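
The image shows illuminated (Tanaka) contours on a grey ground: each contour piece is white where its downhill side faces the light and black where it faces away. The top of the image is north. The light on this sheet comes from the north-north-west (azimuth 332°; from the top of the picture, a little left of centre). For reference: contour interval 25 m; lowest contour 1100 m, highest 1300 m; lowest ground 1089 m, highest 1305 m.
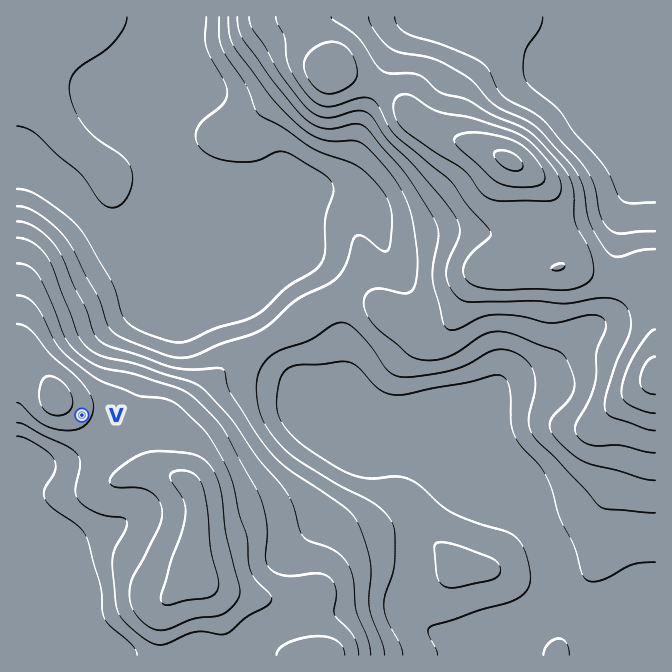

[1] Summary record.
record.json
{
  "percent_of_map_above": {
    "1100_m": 76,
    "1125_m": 60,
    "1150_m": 47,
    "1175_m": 38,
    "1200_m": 27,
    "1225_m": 18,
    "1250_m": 8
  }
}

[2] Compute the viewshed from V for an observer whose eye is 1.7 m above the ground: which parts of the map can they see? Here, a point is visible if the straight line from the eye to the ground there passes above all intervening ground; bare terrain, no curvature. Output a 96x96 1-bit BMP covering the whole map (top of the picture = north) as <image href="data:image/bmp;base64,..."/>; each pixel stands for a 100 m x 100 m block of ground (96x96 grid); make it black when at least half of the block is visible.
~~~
<image width="96" height="96" href="data:image/bmp;base64,Qk2+BAAAAAAAAD4AAAAoAAAAYAAAAGAAAAABAAEAAAAAAIAEAAATCwAAEwsAAAIAAAAAAAAA////AAAAAAD/+AAAAAAAAAAAAAD/8AAAAAAAAAAAAAD/8AAAAAAAAAAAAAD/4AAAAAAAAAAAAAD/4AAAAAAAAAAAAAD/wAAAAAAAAAAAAAD/zAAAAAAAAAAAAAD/h/AAAAAAAAAAAAD/B/wAAAAAAAAAAAD/B/4AAAAAAAAAAAD+B/8AAAAAAAAAAAD+B/+AAAAAAAAAAAD8B//AAAAAAAAAAAD8B//AAAAAAAAAAAD4A//gAAAAAAAAAAD4AH/gAAAAAAAAAADwAB/gAAAAAAAAAABgAA/gAAAAAAAAAAAgAAfgAAAAAAAAAAAAAAPgAAAAAAAAAAEAAAPgAAAAAAAAAA8AAAHgAAAAAAAAAH8AAAHgAAAAAAAAAf8HgAHAAAAAAAAAA/8H8AHAAAAAAAAAB/8D/APAAAAAAAAAD/8B/4fAAAAAAAAAH/8A///AAAAAAAAAP/8A///gAAAAAAAAf/8Af//gAAAAAAAA//8Af//wAAAAAAAB//8AP//wAAAAAAAD//8AP//wAAAAAAAH//8AP//gAAAAAAAP//8AP//gAAAAAAAP//8Af//AAAAAAAAP//8A//+AAAAAAAAP//8Az/8AAAAAAAAf//8AB/4AAAAAAAAf//8AA/gAAAAAAAAf//8AAYAAAAAAAAAf//8AAAAAAAAAAAA///8AAAAAAAAAH+B///8AAAAAAAAA/8D///8AAAAAAAAB/4B///8AAAAAAAAD/4A///8AAAAAAAAP/4A///8AAAAAB/g//8A///8AAAAAB////8A///8AAAAAB////+B///8AAAAAA/////D///8AAAAAA///n/////8AAAAAA///D/////8AAAAAA///D/////8AAAAAB//+D/////8AAAAAH//8H///8H8AAAAAP//8H///4B8AAAAAH//8P///wAcAAAAAH//8f/8PwAAAAAAAH//9//4DwAAAAAAAH/////4AwAAAAAAAH/////4AAAAAAAAAH/////+AAAAAAAAAD//////wAAAAAAAAD///////wAAAAAAAD///////wAAAAAAAD///////wAAAAAAAD///////gAAAAAAAD///////gAAAAAAAB///////AAAAAAAAB//////+AAAAAAAAB//////8AAAAAAAAB//////wAAAAAAAAB//////gAAAAAAAAD//////AAAAAAAAAD/////+AAAAAAAAAD/////4AAAAAAAAAH/////AAAAAAAAAAH////wAAAAAAAAAAH////AAAAAAAAAAAH///8AAAAAAAAAAAH///4AAAAAAAAAAAH///wAAAAAAAAAAAH///wAAAAAAAAAAAH///gAAAAAAAAAAAH//+AAAAAAAAAAAAP//AAAAAAAAAAAAAP/8AAAAAAAAAAAAAP/4AAAAAAAAAAAAAf/gAAAAAAAAAAAAAf+AAAAAAAAAAAAAAf8AAAAAAAAAAAAAA/8AAAAAAAAAAAAAA/8AAAAAAAAAAAAAA/+AAAAAAAAAAAAAA/+AAAAAAAAA="/>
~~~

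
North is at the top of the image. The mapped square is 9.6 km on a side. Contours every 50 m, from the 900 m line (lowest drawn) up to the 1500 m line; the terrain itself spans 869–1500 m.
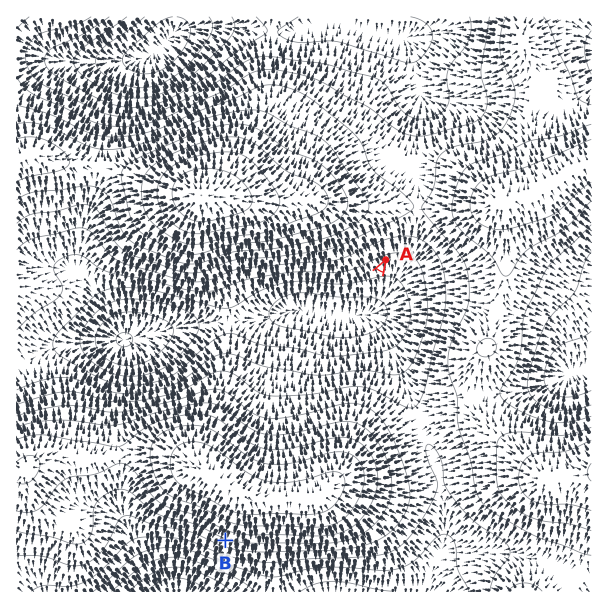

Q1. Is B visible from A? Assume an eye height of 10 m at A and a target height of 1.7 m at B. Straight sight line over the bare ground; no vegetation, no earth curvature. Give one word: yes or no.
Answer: no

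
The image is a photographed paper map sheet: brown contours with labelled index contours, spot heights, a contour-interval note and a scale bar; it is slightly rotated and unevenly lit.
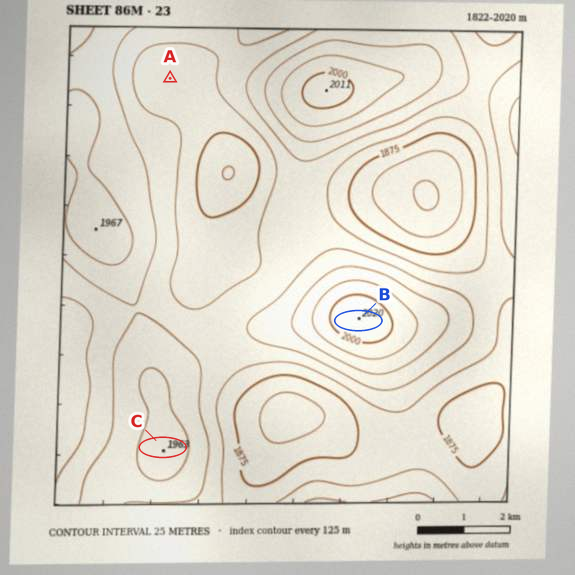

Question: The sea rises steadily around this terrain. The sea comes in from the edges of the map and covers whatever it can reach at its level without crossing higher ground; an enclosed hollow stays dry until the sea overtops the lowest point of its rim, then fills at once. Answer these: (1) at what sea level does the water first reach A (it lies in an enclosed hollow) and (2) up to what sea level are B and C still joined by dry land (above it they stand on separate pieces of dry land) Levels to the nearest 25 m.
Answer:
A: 1900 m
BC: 1925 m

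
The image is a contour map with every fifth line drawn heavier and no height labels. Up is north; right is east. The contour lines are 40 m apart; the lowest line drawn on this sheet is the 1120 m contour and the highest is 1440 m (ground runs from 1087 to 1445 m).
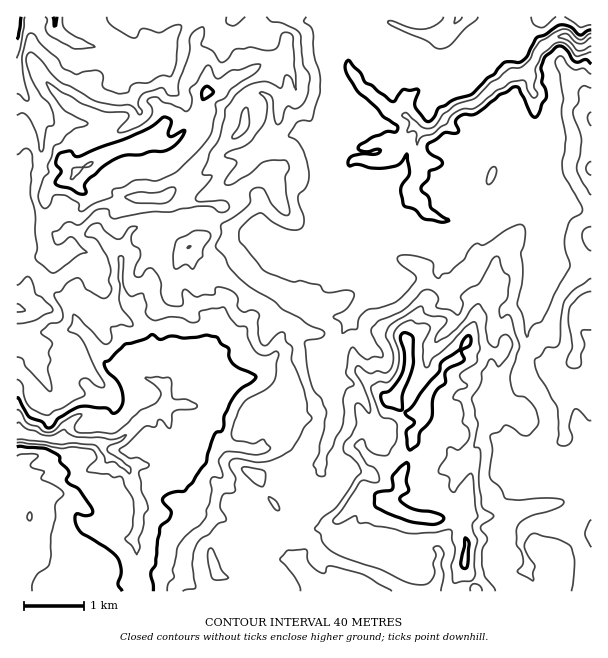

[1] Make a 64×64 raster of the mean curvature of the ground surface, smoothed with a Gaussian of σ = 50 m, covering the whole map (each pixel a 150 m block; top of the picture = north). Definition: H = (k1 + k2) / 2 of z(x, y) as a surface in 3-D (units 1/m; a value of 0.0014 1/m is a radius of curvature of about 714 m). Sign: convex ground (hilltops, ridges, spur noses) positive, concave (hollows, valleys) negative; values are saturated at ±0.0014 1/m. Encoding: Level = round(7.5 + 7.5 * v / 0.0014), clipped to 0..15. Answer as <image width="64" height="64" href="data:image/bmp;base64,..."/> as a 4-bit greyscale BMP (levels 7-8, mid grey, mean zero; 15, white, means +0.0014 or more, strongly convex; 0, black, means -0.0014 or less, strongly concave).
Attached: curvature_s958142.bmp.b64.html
<image width="64" height="64" href="data:image/bmp;base64,Qk12CAAAAAAAAHYAAAAoAAAAQAAAAEAAAAABAAQAAAAAAAAIAAATCwAAEwsAABAAAAAAAAAAAAAAABEREQAiIiIAMzMzAERERABVVVUAZmZmAHd3dwCIiIgAmZmZAKqqqgC7u7sAzMzMAN3d3QDu7u4A////AJZ4doZ4d5ZXi5ZmVXiYeJpXh2ZmZTNEKKSuqIiHiHh4p2d3qGh4c3mGZ4q7uHeJl1iYd2VXm81TuJdWd3d3iHiYeIeIaYiTmHiIerZmd4h1eXZUVpqpmVSu1WZnd3eYd4l3h5hpiYKHd4iLlWd3d2aXVGnMqYiqVX/EV3h3eIh3eYd3p3iKo4d3iJ2Gd4eId3Vb25d3ZmZTTNRHd3iIiGd5h2imiJdEmIiIq5d4iJd3Vs+GZ3dmZVR7+Yd3eYiIaHmWanZ2RWKYiHd3qIiIdneIeGZ3Zmd2ZEylZnd4iIZ5iZeKVWaLsIqHZleXh3ZnmKm7Zod2aJrJW3JFZmZmZoh6h4dYmZmxl2dmZWiHd4uGVozWeXi93NuL68vJh3dmeXqHZWmIicFIiJiGq4h3u1ZlRMxZrKdWZVbFNYiZmZhZZ6mamHeJwJuZhmariHm3Z3djbqjKZWeXZ9dXZniImViErbmHeIpR2Yh3ZqZmeXZ4iHU4+na6dpha9Vd3d3eJWapURFeqjSW4d3aLc2jLZXeIdkWyOLhmemb1R4iIdnhZd4q4czSnCYeHd3c3z+ypdnd3QUSZqnd2Y9dGd3eId2mpdmebpSBkZnd3Vpz6ZpuphWhUrLaaZ4hkq0d2Znd2eu//zf/0fvqYiHdniVISR4mnWKrIVYl4iHlLZ2Z4dndXxkAAEAAjrIiXd3eERHVleJg1vsZla7ZmfHd2Z4lYuoUABAB4ZqMKuJaHd3frlYhXmlVnuVNttWasw0d3mFaZhhp/sJ/sy0CYhpiIZbuXaoeKdFa1ZEeZaLeXd2iZdahoDayWAmiapQZquYZnm5dniHiUaLOWiZp5qGd2eZplqGgNu5t0ZnmZlBZUV3aLuYZnipNsgbunm3ebd1iZmkWYeC6qvKunqXi8WXd3dmmrqGardIsm7pV7dEZFWoeWOYd4OYmZl2q4eJlJqId2Zmead7dHhT3ZxlqoiLVbdmRpd3hImYdknYd2VFeIeHZlVFmItldDypPaN8yHqFt1RoiHZmmYdmjHRWV4hoiIiHdkWYmlWI3lYY5je1Q1SoVHqZmXaZiGjJNmdoiHeIeIiHVJm4VXbIZRb5KO7clJpimpmrZ3h3esRIZ2iId3d3d3ikOMhVR8VSNvk0i6eGnXOIlqlZmpm9gJtmVod3d3d2aOZZlWc3w0Za+EBo3oRvwzlki3h2ZGgk2kenZ2d2ZoZZ2Umb3HWUmZ/rowXPg25yiFWpVlZFYjrFe6SXVplmaEe7iamIlVeonMjdcH6UO3R2Zsd4qX2ijHiqOKdnyGVplIuph2RVWJhmunnmK8hKlWdmyY3N3UTIeYNImat2ZmuXqnd4qphWdVNcgUMpqWRWZ2bNuWiEJaeaRVaKyFmKN6y4dmZoq4ZXZVjrVoiouVZnZorXl2Z1h504dImkipZayGZ3d3ZomYZ3V7lHiYiaZmdmeKaWWWVoqBq2V5WqaLt2Z3eIiHd4h3dldWZnaoqGZ3Z2h4V5ZnrKGMdotad5l2Z3eIh4mHd2ZniWd3dqqJZnd2WId72GasgmqWWoh5l3Z3eIh3d3d2aJqphnd2m3pmd3Zpl4qtmbpSRZlY2XmXd3h4h3d3d3eJmHeHd4aLdmdnd3mWekrYtiZoeYbPtTRneHdmd3d3eZh3d3d3h2i5d2d3ioaqNYJTe0y6h2jNhmZ3ZmiId3eIh4iIiIeJZpuHZ3echpaTVhS6M0Z2Z3dkVmZmiYd3d4h3eIiYmGmHeJd2d5t1iImsQ6hlQ1ZWeIhlVWjJd3h3iHd4lkRERFh4iHd3d2SLWZxjWbmHd2d4rbhkfrZmd3iIiHiUiamHZVeYZ3ZYdM1DSbqZq83qh3mrqnSvZGaIaYiIlUOoiYiYdmZ3dmtlq1Ssl3d3dpyZc0eoRaxGd4loh3iSa5iIiZh3d3d3W3Vt39ZFeHVVNYeqU2qouVmHimd3eKZJmHd4mHd3iHZsdmVI6oVXmIqnR2m3Rpq4iXZ4eJmYnCiod3iZd3iIdp52eM2s+FVWd3qUdmuVerqYdpdmdVicF1Z3eImHeId3nnZizUS/yGiHdqpXQkQ2eKdmqGd5hF4WmIeIiIiId3Zrd2WXlUfP6ompeqV4d1RHp2iXeGaYLTzJiIh3iId3dnqaV2eahTSu2HmmuVjad1VWaYd4h2V2Vn2nd4h3h3dmaotHZ3ZncwWrlpmMVI2GemV5d3iIm+Q0BliYh3iHd2Z8mkdUVnmukEjKW4tkbIdsVXh3d4iqc1+wj8qYeJaHZ6ylRGrN25vSKcpmu3NMmFtYZ3d3inFTu7UEOcmIlIl5q4Nlr8hlVFb+dxTXVxi3O352eIinKpOpnIIAjLuhd2ZrVIv6hlVlRptxad7rURFafoZ4iFObhliJveQIz3BIeJoYr5ZWd2WIRpO3i3zJVZl7hniGWJh4doiIvTAdo7h6mAr6RmiZl3dnY6h7Or3KtoqmeHN5h4iId3eKygABqYqoD9dmaImHZmZUen02mLqHp2Z3VpiHiIiHh3iqeVDsuokfl4d5l2V4dlZqikSmi823VnhnmHd3d3d4d4md8H/6HA+HiUREZ4mGZmp3ZpiEKsZlaYWXd3ZmiHd3eIn1BfYBD4dhRoiHiWd1fbV3Z2VL+HZ5pYd3d4m9dWd3eLpQAMANhAmpiIiXaHRYyFZ3eJynhmZ1eHiZh33WVnd3ifoS+R/9DaiIiZiqqnR7dWiqVBNWiadomYd3U72YiId5y6zc"/>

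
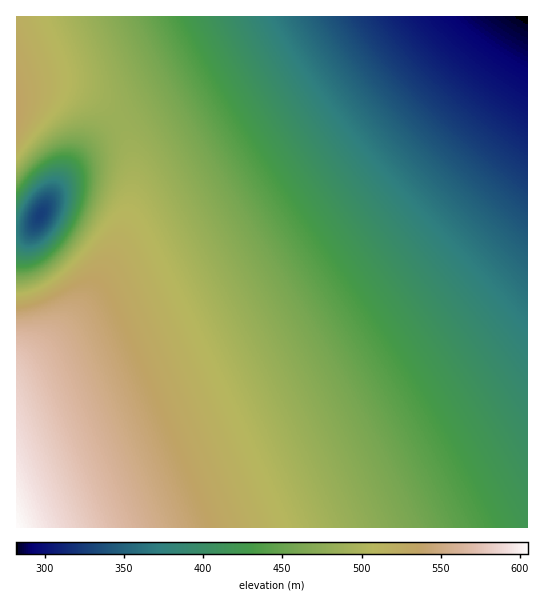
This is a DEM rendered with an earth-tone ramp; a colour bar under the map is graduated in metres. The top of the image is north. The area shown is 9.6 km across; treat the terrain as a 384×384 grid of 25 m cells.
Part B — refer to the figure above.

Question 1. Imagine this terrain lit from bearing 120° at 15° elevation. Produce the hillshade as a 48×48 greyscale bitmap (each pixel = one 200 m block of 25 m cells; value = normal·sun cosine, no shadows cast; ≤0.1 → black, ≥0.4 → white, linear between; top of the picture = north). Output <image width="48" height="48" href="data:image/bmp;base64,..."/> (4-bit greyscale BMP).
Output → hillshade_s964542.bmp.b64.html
<image width="48" height="48" href="data:image/bmp;base64,Qk32BAAAAAAAAHYAAAAoAAAAMAAAADAAAAABAAQAAAAAAIAEAAATCwAAEwsAABAAAAAAAAAAAAAAABEREQAiIiIAMzMzAERERABVVVUAZmZmAHd3dwCIiIgAmZmZAKqqqgC7u7sAzMzMAN3d3QDu7u4A////AJmZmZmZmZmZmZmZmZmZmZmZmZmZmZmZmZmZmZmZmZmZmZmZmZmZmZmZmZmZmZmZmZmZmZmZmZmZmZmZmZmZmZmZmZmZmZmZmZmZmZmZmZmZmZmZmZmZmZmZmZmZmZmZmZmZmZmZmZmZmZmZmZmZmZmZmZmZmZmZmZmZmZmZmZmZmZmZmZmZmZmZmZmZmZmYiJmZmZmZmZmZmZmZmZmZmZmZmZmZmZmIiJmZmZmZmZmZmZmZmZmZmZmZmZmZmZiIiJmZmZmZmZmZmZmZmZmZmZmZmZmZmYiIiJmZmZmZmZmZmZmZmZmZmZmZmZmZmIiIiJmZmZmZmZmZmZmZmZmZmZmZmZmZiIiIiJmZmZmZmZmZmZmZmZmZmZmZmZmYiIiIiJmZmZmZmZmZmZmZmZmZmZmZmZmIiIiIiJmZmZmZmZmZmZmZmZmZmZmZmZiIiIiIiIiZmZmZmZmZmZmZmZmZmZmZmZiIiIiIiIiImZmZmZmZmZmZmZmZmZmZmYiIiIiIiIiIiZmZmZmZmZmZmZmZmZmZmYiIiIiIiIiIiJmZmZmZmZmZmZmZmZmZmIiIiIiIiHeIiImZmZmZmZmZmZmZmZmZmIiIiIiIiGZ3iIiZmZmZmZmZmZmZmZmZmIiIiIiIiFVneIiZmZmZmZmZmZmZmZmZiIiIiIiIiERFZ4iJmZmZmZmZmZmZmZmZiIiIiIiIiDM0VniImZmZmZmZmZmZmZmZiIiIiIiIiDISNXiImZmZmZmZmZmZmZmYiIiIiIiIiDEAE1eIiZmZmZmZmZmZmZmYiIiIiIiIiEIAAkZ4iZmZmZmZmZmZmZmYiIiIiIiIiHQAADV4iJmZmZmZmZmZmZmYiIiIiIiIiKYQABRniJmZmZmZmZmZmZmYiIiIiIiIiNpAAANXiJmZmZmZmZmZmZmYiIiIiIiIiP1yAAJWiImZmZmZmZmZmZmYiIiIiIiIiP+1EAJGeImZmZmZmZmZmZmYiIiIiIiIiP/YMRJGeImZmZmZmZmZmZmYiIiIiIiIiP/7YyNGeImZmZmZmZmZmZmIiIiIiIiIiP/8lURWeImZmZmZmZmZmZmIiIiIiIiIiP/9qGVWeImZmZmZmZmZmZmIiIiIiIiIiO7tuXZneImZmZmZmZmZmZmIiIiIiIiIiM3duod3iImZmZmZmZmZmZmIiIiIiIiIiLvMupiIiImZmZmZmZmZmZmYiIiIiIiIiKq7upmIiJmZmZmZmZmZmZmYiIiIiIiIiJqqqpmYiJmZmZmZmZmZmZmYiIiIiIiIiJmaqZmZmZmZmZmZmZmZmZmYiIiIiIiIiJmZmZmZmZmZmZmZmZmZmZmYiIiIiIiIiJmZmZmZmZmZmZmZmZmZmZmYiIiIiIiIiJmZmZmZmZmZmZmZmZmZmZmYiIiIiIiIiJmZmZmZmZmZmZmZmZmZmZmYiIiIiIiIiJmZmZmZmZmZmZmZmZmZmZmYiIiIiIiIiJmZmZmZmZmZmZmZmZmZmZmYiIiIiIiIiJmZmZmZmZmZmZmZmZmZmZmYiIiIiIiIiA=="/>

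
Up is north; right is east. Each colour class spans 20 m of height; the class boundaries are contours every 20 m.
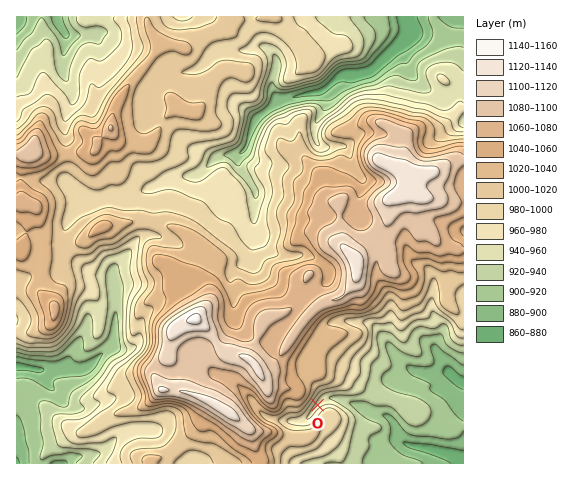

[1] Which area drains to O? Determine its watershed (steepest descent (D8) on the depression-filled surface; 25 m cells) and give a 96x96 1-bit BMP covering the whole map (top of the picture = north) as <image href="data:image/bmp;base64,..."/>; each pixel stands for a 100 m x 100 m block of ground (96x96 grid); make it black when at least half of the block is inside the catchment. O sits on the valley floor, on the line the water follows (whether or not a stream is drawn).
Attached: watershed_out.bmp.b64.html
<image width="96" height="96" href="data:image/bmp;base64,Qk2+BAAAAAAAAD4AAAAoAAAAYAAAAGAAAAABAAEAAAAAAIAEAAATCwAAEwsAAAIAAAAAAAAA////AAAAAAAAAAAAAAAAAAAAAAAAAAAAAAAAAAAAAAAAAAAAAAAAAAAAAAAAAAAAAAAAAAAAAAAAAAAAAAAAAAAAAAAAAAAAAAAAAAAAAAAAAAAAAAAA/wAAAAAAAAAAAAA//4AAAAAAAAAAAAB//8AAAAAAAAAAAAD//8AAAAAAAAAAAAP//8AAAAAAAAAAAAf//4AAAAAAAAAAAB///4AAAAAAAAAAAH///gAAAAAAAAAAAf///AAAAAAAAAAAD///+AAAAAAAAAAB///8AAAAAAAAAAAD///4AAAAAAAAAAAD///4AAAAAAAAAAAD///wAAAAAAAAAAAB///wAAAAAAAAAAAA///gAAAAAAAAAAAA///AAAAAAAAAAAAA//4AAAAAAAAAAAAA//AAAAAAAAAAAAAAf+AAAAAAAAAAAAAAf+AAAAAAAAAAAAAAf8AAAAAAAAAAAAAAP4AAAAAAAAAAAAAAHwAAAAAAAAAAAAAADgAAAAAAAAAAAAAAAAAAAAAAAAAAAAAAAAAAAAAAAAAAAAAAAAAAAAAAAAAAAAAAAAAAAAAAAAAAAAAAAAAAAAAAAAAAAAAAAAAAAAAAAAAAAAAAAAAAAAAAAAAAAAAAAAAAAAAAAAAAAAAAAAAAAAAAAAAAAAAAAAAAAAAAAAAAAAAAAAAAAAAAAAAAAAAAAAAAAAAAAAAAAAAAAAAAAAAAAAAAAAAAAAAAAAAAAAAAAAAAAAAAAAAAAAAAAAAAAAAAAAAAAAAAAAAAAAAAAAAAAAAAAAAAAAAAAAAAAAAAAAAAAAAAAAAAAAAAAAAAAAAAAAAAAAAAAAAAAAAAAAAAAAAAAAAAAAAAAAAAAAAAAAAAAAAAAAAAAAAAAAAAAAAAAAAAAAAAAAAAAAAAAAAAAAAAAAAAAAAAAAAAAAAAAAAAAAAAAAAAAAAAAAAAAAAAAAAAAAAAAAAAAAAAAAAAAAAAAAAAAAAAAAAAAAAAAAAAAAAAAAAAAAAAAAAAAAAAAAAAAAAAAAAAAAAAAAAAAAAAAAAAAAAAAAAAAAAAAAAAAAAAAAAAAAAAAAAAAAAAAAAAAAAAAAAAAAAAAAAAAAAAAAAAAAAAAAAAAAAAAAAAAAAAAAAAAAAAAAAAAAAAAAAAAAAAAAAAAAAAAAAAAAAAAAAAAAAAAAAAAAAAAAAAAAAAAAAAAAAAAAAAAAAAAAAAAAAAAAAAAAAAAAAAAAAAAAAAAAAAAAAAAAAAAAAAAAAAAAAAAAAAAAAAAAAAAAAAAAAAAAAAAAAAAAAAAAAAAAAAAAAAAAAAAAAAAAAAAAAAAAAAAAAAAAAAAAAAAAAAAAAAAAAAAAAAAAAAAAAAAAAAAAAAAAAAAAAAAAAAAAAAAAAAAAAAAAAAAAAAAAAAAAAAAAAAAAAAAAAAAAAAAAAAAAAAAAAAAAAAAAAAAAAAAAAAAAAAAAAAAAAAAAAAAAAAAAAAAAAAAAAAAAAAAAAAAAAAAAAAAAAAAAAAAAAAAAAAAAAAAAAAAAAAAAAAAAAAAAAAAAAAAAAAAAA="/>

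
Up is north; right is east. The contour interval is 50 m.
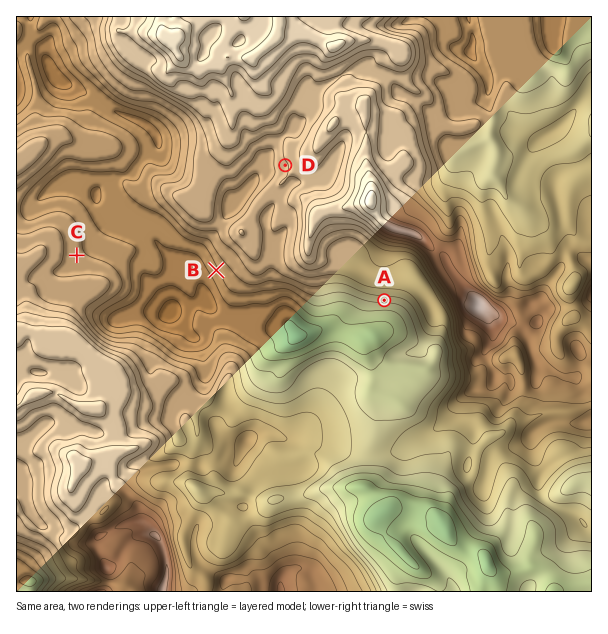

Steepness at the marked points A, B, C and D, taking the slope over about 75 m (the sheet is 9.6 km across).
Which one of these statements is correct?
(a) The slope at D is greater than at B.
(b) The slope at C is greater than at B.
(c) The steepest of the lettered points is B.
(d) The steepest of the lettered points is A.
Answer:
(d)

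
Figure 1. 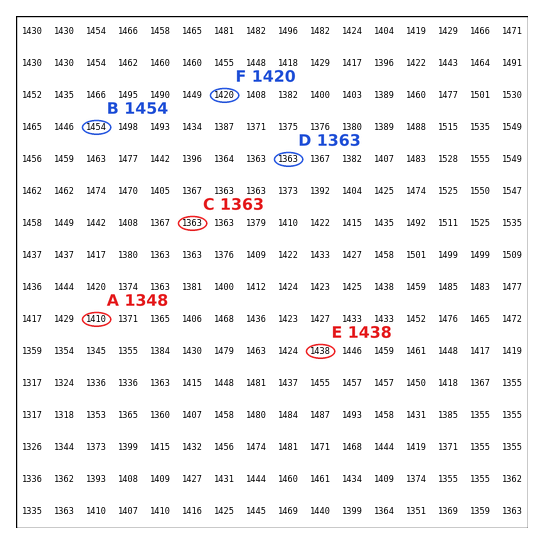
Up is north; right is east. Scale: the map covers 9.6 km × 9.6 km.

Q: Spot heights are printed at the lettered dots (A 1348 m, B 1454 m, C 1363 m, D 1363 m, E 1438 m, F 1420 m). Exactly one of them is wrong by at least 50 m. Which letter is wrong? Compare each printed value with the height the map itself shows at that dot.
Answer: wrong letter A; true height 1410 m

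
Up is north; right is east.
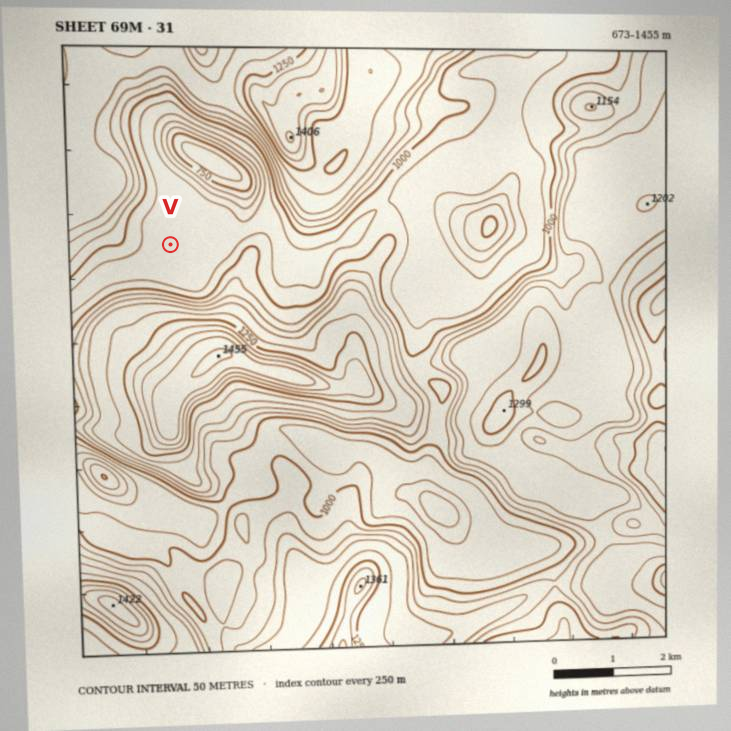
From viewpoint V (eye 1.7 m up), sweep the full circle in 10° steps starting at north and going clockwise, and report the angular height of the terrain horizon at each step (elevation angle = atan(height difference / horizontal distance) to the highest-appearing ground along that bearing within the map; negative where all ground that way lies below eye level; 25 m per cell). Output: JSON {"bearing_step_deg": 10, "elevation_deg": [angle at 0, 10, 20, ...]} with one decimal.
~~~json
{"bearing_step_deg": 10, "elevation_deg": [4.9, 5.5, 5.6, 8.1, 9.3, 10.5, 7.7, 6.4, 4.4, 2.3, 3.9, 4.9, 5.8, 7.5, 10.6, 14.9, 16.4, 15.8, 14.5, 13.6, 12.8, 11.4, 9.4, 3.6, 0.0, 1.5, 3.9, 5.5, 8.0, 10.0, 11.0, 11.4, 11.2, 8.9, 5.1, 5.2]}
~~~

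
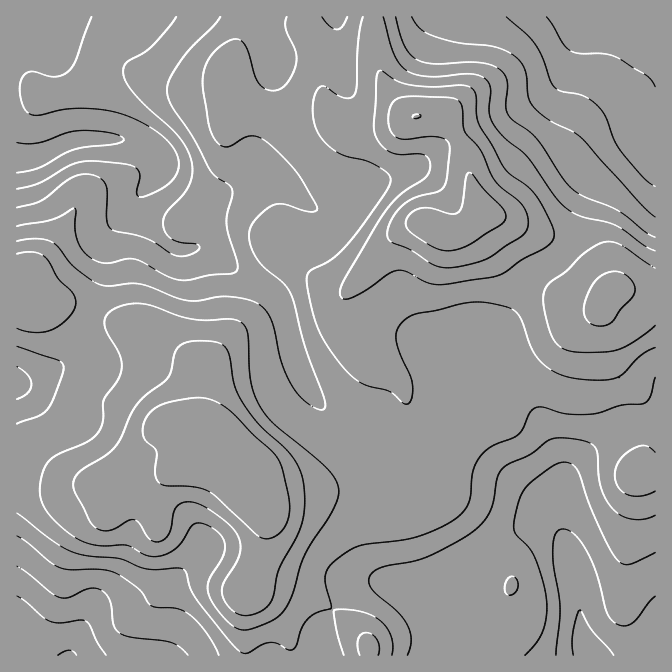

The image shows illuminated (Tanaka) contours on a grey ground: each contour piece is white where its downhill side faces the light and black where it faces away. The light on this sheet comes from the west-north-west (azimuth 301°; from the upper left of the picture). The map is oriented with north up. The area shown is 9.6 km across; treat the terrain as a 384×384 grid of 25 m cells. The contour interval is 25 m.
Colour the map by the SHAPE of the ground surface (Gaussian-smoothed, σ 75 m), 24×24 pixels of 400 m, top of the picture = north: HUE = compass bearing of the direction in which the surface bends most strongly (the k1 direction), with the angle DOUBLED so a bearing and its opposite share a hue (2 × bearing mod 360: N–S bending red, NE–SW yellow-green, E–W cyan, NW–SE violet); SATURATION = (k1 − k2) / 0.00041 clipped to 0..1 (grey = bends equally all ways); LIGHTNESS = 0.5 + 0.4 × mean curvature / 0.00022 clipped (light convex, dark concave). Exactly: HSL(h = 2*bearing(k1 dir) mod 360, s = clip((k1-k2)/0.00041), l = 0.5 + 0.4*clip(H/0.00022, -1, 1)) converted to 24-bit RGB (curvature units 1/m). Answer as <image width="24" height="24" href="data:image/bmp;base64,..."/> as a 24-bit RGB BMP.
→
<image width="24" height="24" href="data:image/bmp;base64,Qk32BgAAAAAAADYAAAAoAAAAGAAAABgAAAABABgAAAAAAMAGAAATCwAAEwsAAAAAAAAAAAAAoXVvmWJPKlJix4JhlKFQU4dOW0NmfzQr/P8nKXIxhbpyJhqJeufk8vPYUQjrST3EjIGtnYOUj3t2uc92MphzPglQm8ZihKhtgllnw4ZqIYmMXK2fyJewnmWnSx9pvlOa8/DSYtilMpuIM4ulO/aF15xUoimTcVqHdXGPrHiepIaLyNmkIh6qMguT09amcJiDbFp4xr+Df0NGLGUsoqQtjZo7DUDio8Ty7eHe0Zu/SG6iR6CVZ5Y4ak0qeVJAcIJfX4R8g2iXwq6bvN6pRQ52MR1t3dOBj3hmbF2KvWJFtC8sMnY4wYM7S+sUAIhWI2NK/5ZC7YZCZoxNaEphg2JIb1Q/fIZCZJA7PXw3OYhfrsyVz49yRAhZPDyA0sl9nYR1dk5/eXO4u6Dcq8HbHnvp7vDbFCaFIhEXx9oI6uKKZL+ZPkuYf1uqinu9j4fGuH6xX5tbK51HPK0npjg4YiGCVE6Kx75wsaFpaobLgZe2g2ye2MyqLV+g77NIRwpBLX/WvPTlxdu/mX3GPDmZXnaogKeyaFepx367xanAfqWzWYuHZVFrTj2GeUCU1JZfvcFjbYiddH66ipvX3bnNXTms4Wu+d5DnTejpeaNayt6Dc1W9T1fCY3OvkWeRc1h6lYh0yrmFjmphgUdaXXRRMUZlNzeX3s3Sz8/eeKmTTq6KSpRyxEmLzkl/TptQwpZkdlNVY8iW1PfnYjXVlkCdhUdjhE1YgnFZYpBny4VypENWi1ZYZZ55ND9bHY9eWtBbzLqPmY2znFFwcnxGLl1b3YGvt4zUkqjVlMndm/rHkDwvZhY1f0BQhVFehFtvqKp8UqSMn2eOxoK2l6K9i0C0hVmoTrB6KY4yyNM5ez1NsVl2q4+jQXyZL7dnuc1+xnJmy8NgwrgzTRtBelhwhEpxklJNX5FekbuGYXaXYWyHpJyFo3B6fz+TmnuLmoZ3XIpaZcFcV2UkQqsqhp9egk9xjJpCaIE0r5xG0spjpY5LRT1zakyEjjdvpqmDib6fcrOYdV6SaHGImId6mGSElT2KpoFbkJRumbpwQoVGaa9UNbo6PnJKdkxZkr11WbSthMLCzqy1vmOTSWGJUxpzuHhacMR4k7SCdoBjeFlzbnl9joN5hliQnj+tupqcoXd/vad4kEmMtczRjp+5Knq0a6TXtdbag8HWWou6sGiO1JG2cjq3Rw1qztKWmbN2k5BXelxTenlNWnlKdIBWaktzWVyXsYy0waXCn5u6mH+9q9l6esTFWJ3aPJrClbiAbZqAd0KAkJ10rktEbwUxLkaFptSkv4aRj32AjVSSrVNJd4BEWHlBPZJzRsG9dpKyvo2ovZWnjpa769/sZsjGTnGKVUV2qsJscllGZVE6kDcvfwYgxXRXV+7MQKLG5njFy2BxYjFVx1NAsKh4WbJ3O5xiIoNCPn9Tb6eDwcusgaPT0Zx250FZYUs3NnlauH5QjBc4cnk1WSVdgcO5odO1dZ6FOmlmL0mU/47X4j7nrebWqq/kxonJb4aiNtXNLcLMS8a7puWoP3KcmmhU5jJg0oZ2LpJfKzFqsG/QyoHIM2+oe7qPr6Z/i2dmeF5PGFxBGoOx6dX219f00hfY3qXBy97ya5fYOKHSSbWqyq08bTdHV0+is3XS8drjwGnTKoCJIm556DFpqow9OJU2p5ZYjURSnHdiVINOCD4WOKEApxIJ5x0fov+Ze0WYtJByXDlleWhEk7VbUFqMJjcDEG4G29VR3z603lPDKAgsgj0Y5th+SZhib2BIkIhmlnlrl11chjhWU5IFCywNsPOHyOqROjuBr4RhcT2Bd6x7dKRnakFjwcB2MYAXLjwBOzUDOhoEVBUyWNuKwNyqhmOkWYWvcnSrmnSpgJPKkBH48cXPHdG9Nv86d85GR0KGqFyVgFieraR4f05SclZfrZmysHnRj2zLeFy6TUvKdrXfe83Fu5dfZL6CToW4dkyhjcuXSTOkJDq11PT30sz/+dL1mHM5K1cyRXhFdl6IqYF+pFWmlXSWj6KMZ2eeoFqzi3WyY5XIeZq5b0+v5K+oaduPNkF9ak+NxNB7OxhcfvpsBf9UQYCC5H2u/6/xp2fTS4OSRnV/nG5nh2B3loB/o6CEXlyBg1mXj7CNV42kbG+OUXqgvN6f4YGHPSBggIVDnNRvMxOE6v/MJnRLOEUoWnsgt3InxltqrmyeQFSClmWRlX2SjY+CnZZ7YWCIWWKSrLqEWWSAZXJ9coticZNE4o5aSA+osd25RsSsNBSU+f/MJSdvXE92b4Fgh5dakZ5mn3p9TU+ObVaFmIJvkIl8"/>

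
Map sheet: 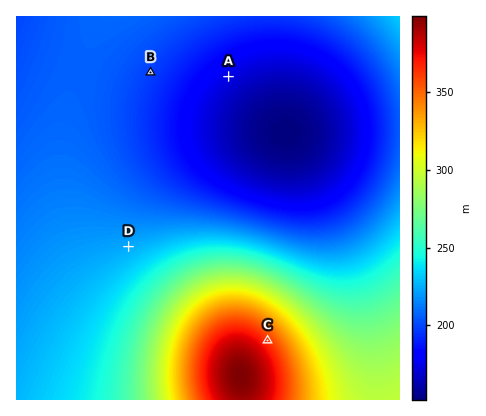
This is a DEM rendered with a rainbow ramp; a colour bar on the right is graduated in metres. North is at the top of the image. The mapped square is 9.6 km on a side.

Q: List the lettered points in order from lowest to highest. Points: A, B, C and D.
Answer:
A B D C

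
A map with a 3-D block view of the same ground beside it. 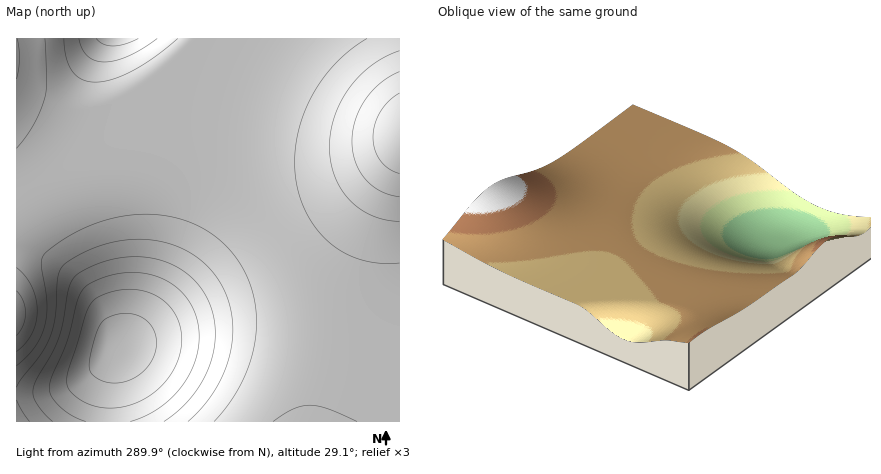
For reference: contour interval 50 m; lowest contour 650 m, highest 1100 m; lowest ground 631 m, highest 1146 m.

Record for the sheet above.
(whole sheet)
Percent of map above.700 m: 93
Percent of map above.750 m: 88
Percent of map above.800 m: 84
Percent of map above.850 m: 78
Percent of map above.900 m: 70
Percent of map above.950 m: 16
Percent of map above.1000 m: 6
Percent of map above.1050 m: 3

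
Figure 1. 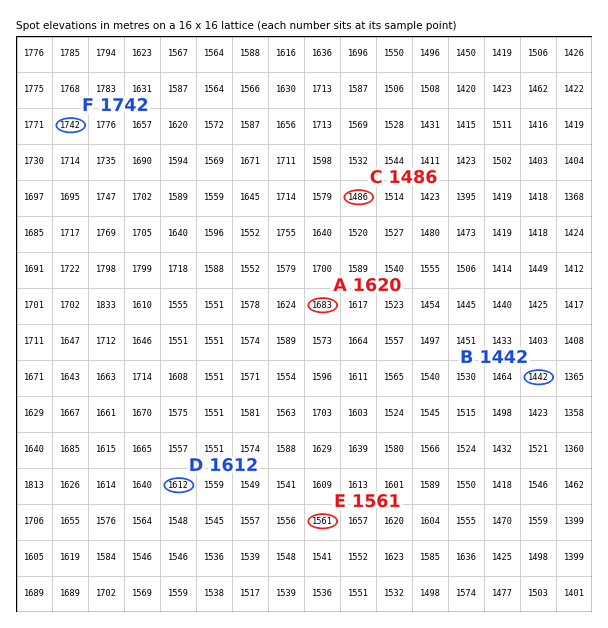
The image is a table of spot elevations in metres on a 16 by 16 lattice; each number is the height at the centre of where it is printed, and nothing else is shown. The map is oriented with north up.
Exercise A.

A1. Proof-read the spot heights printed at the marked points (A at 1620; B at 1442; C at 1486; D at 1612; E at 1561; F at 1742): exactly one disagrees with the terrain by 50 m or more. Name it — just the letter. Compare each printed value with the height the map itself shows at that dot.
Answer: A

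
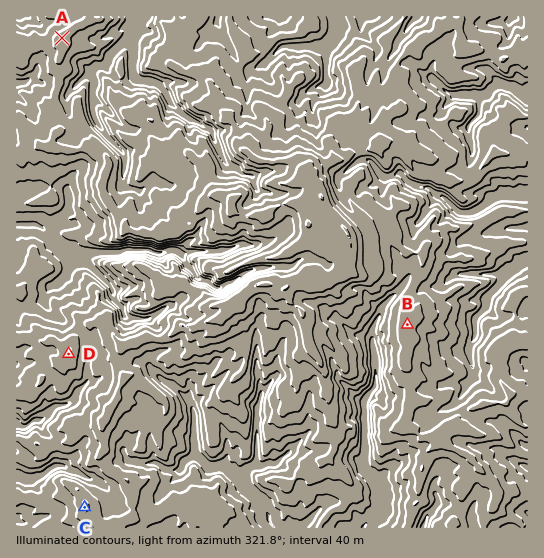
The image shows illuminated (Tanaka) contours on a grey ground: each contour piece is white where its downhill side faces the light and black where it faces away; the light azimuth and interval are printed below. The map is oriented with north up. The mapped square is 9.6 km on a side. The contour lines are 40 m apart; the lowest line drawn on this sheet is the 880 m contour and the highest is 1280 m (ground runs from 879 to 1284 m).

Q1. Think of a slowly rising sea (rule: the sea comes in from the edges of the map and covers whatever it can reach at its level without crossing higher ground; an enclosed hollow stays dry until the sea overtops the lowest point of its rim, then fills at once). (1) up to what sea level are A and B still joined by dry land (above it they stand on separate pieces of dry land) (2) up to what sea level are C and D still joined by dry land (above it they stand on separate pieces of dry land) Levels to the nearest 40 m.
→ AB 1000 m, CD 1040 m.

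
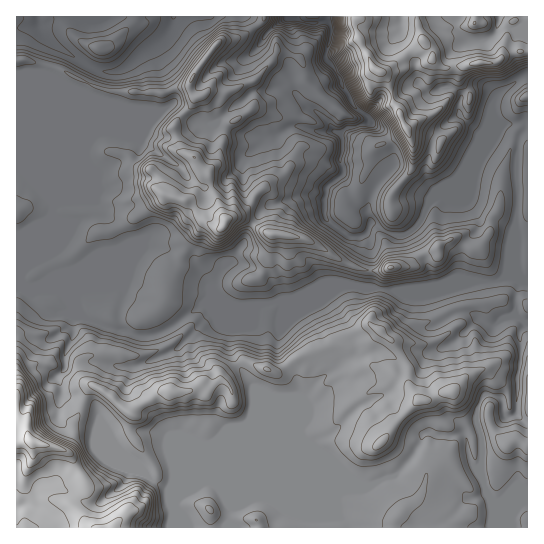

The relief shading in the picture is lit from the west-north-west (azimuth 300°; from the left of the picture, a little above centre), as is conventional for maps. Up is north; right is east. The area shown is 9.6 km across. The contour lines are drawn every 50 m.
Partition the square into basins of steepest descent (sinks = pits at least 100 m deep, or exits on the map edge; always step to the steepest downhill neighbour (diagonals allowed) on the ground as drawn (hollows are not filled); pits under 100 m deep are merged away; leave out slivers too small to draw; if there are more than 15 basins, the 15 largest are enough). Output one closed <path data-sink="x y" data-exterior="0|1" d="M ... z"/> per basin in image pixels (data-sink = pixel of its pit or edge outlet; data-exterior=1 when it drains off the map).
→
<path data-sink="290 17" data-exterior="1" d="M417 16l-152 0-7 9-15 11-10 4-14 1-20 26-12 20-12 1-10 5-58-2-13-4-37-19-30-8-11 1 1 467 511-1 0-476-21 2-10 10-20 0-14 4-6-2-14 3-11-9 0-6-11-16z"/><path data-sink="174 17" data-exterior="1" d="M263 16l-246 0-1 43 11 1 34 9 18 11 28 11 58 2 10-5 12-1 12-20 20-26 14-1 10-4 16-11 5-6z"/><path data-sink="499 17" data-exterior="1" d="M527 16l-109 0-1 7 4 14 11 16 0 6 6 6 11 3 28-5 20 0 10-10 20-2z"/>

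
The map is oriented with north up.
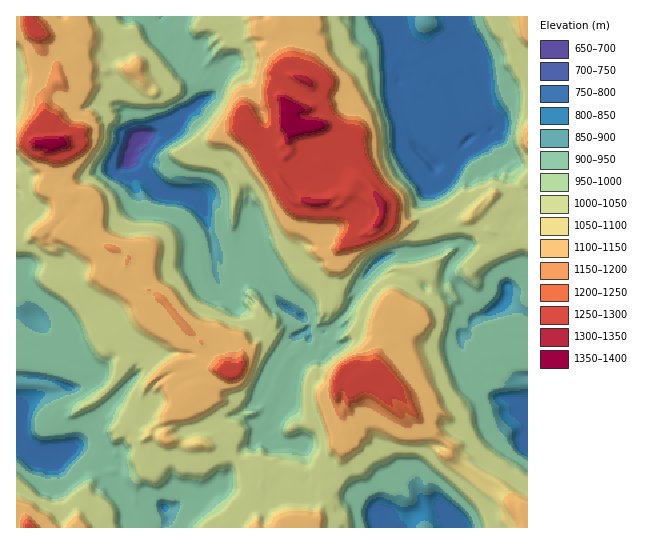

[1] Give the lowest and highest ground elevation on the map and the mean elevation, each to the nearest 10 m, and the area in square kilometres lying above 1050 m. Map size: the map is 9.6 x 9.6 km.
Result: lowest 680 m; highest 1380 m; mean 1010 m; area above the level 30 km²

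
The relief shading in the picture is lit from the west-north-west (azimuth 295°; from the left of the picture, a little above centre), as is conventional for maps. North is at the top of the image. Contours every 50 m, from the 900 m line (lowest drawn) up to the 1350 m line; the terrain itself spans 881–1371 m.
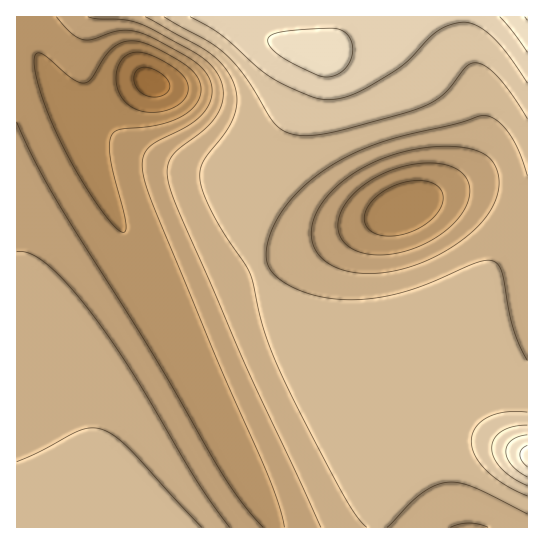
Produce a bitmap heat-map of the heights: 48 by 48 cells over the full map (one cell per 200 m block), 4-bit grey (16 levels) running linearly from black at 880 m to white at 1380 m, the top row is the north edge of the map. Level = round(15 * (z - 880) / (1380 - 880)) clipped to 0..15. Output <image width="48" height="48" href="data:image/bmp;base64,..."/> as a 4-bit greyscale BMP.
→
<image width="48" height="48" href="data:image/bmp;base64,Qk32BAAAAAAAAHYAAAAoAAAAMAAAADAAAAABAAQAAAAAAIAEAAATCwAAEwsAABAAAAAAAAAAAAAAABEREQAiIiIAMzMzAERERABVVVUAZmZmAHd3dwCIiIgAmZmZAKqqqgC7u7sAzMzMAN3d3QDu7u4A////AImZmZmZmZmZiHdmVVVmd4iIiIh3d3d3eIiJmZmZmZmYh3ZlVVVmd4iIiIiHd3d4iIiIiZmZmZiIh2ZVVVZneIiIiIiIh3iIiYiIiImZmYiId2ZVVVZneIiIiIiIiIiJmoiIiIiIiIiHdmVVVVZ3iIiZmYiIiImavIiIiIiIiIh3ZlVVVWZ3iImZmZiIiZmrzYiIiIiIiIh3ZlVVVWd4iImZmZmZmZq83oiIiIiIiId2ZVVVVmd4iJmZmZmZmZq83oiIiIiIiHd2ZVVVVmeIiZmZmZmZmZq8zYiIiIiIiHdmVVVVZneIiZmZmZmZmZqru4iIiIiIh3dlVUVVZniImZmZmZmZmZmqqoiIiIiId3ZlVEVWZ3iImZmZmZmZmZmZmYiIiIiId2ZVVEVWZ4iJmZmZmZmZmZmZmYiIiIiHd2ZVRFVWd4iJmZmZmZmZmZmZmYiIiIh3dmVVRFVmeIiZmZmZmZmZmZmZmHeIiId3dmVURFVneIiZmZmZmZmZmZmZmHd3d3d3ZlVERVZneImZmZmZmZmZmZmZiHd3d3d2ZVVERVZ3iImZmZmZmZmZmZmZiHd3d3d2ZVREVWZ3iImZmZmZmZmZmZmYiHd3d3dmVUREVWZ4iImZmZmZmZmZmZmYiHd3d3ZlVUREVWd4iIiIiIiJmZmZmZmYh3d3d2ZlVERFVmd4iIiIiIiIiImZmZmYh3d3d2ZVRERFVneIiIiIiIiIiIiImZmIh3d3dmVVRERFZneIiIiId3d3d3eIiIiIh3d3ZmVURERVZ3iIiIiHd2ZmZmd3iIiIh3d2ZlVERERWZ3iIiIh3dmZVVWZnd4iIh3dmZlVEREVWZ4iIiIh3ZlVURFVWZ3iIh2ZmZVREREVWd4iIiIh3ZlRERERFZnd4h2ZmVUREREVmeIiIiIh3ZlRDMzNEVWd3d2ZmVURERFVneIiZmIh3ZlRDMzM0RWZ3eGZlVEQ0RFZniIiZmYiHdlVDMzMzRVZneGZVVEM0RVZ3iImZmZiId2VUQzMzRFZneGZVREM0RVZ3iImZmZmIh3ZVRERERVZneGVVRDM0RWZ3iImZmZmZiHdmVVRFVVZneGVUQzM0RVZ3iImZmZmZmIh3ZmVVZmZ3iFVEQzNERVZneImZmZmZmZiId3dmZnd3iFVEMzNERFVWd4iZmZqqmZmZiIh3d3d4iVVEMzM0RERFZniJmaqqqqqZmZiIiIiIiVRDMzMzMzM0RWeJmqqqqqqqqpmZmIiImVRDMzMzIiIjNWeJmqqru7uqqqqpmZiJmkRDMzMyIRESNFeJqqu7u7u7uqqqmZmZqkRDNEMyEAARNFeJqru8zMy7u7qqqZmZq0QzREQyEAESNWeau8zM3czLu7uqqpmaq0REREQyERIjRnirvMzd3dzMu7u6qqqqvERERERDIiNFZ4q7zN3d3d3My7u7qqqrvERERVVEM0Vniau8zd3d3d3MzLu7uqq7zUREVWZVVWeJqrvMzN3d3dzMzMu7u7u83URFVmZmZ4mqu7zMzMzMzMzMzMzLu7vM3g=="/>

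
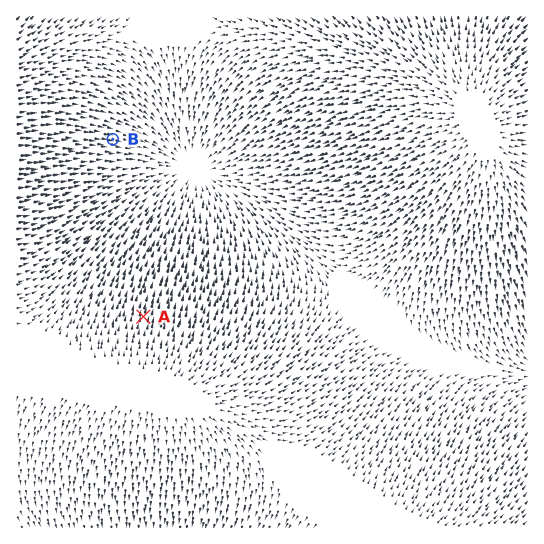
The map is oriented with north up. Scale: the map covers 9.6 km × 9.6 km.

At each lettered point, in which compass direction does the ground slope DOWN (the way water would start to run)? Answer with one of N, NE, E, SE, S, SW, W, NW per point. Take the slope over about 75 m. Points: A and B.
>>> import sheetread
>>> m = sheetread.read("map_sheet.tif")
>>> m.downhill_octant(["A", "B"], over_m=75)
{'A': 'N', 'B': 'E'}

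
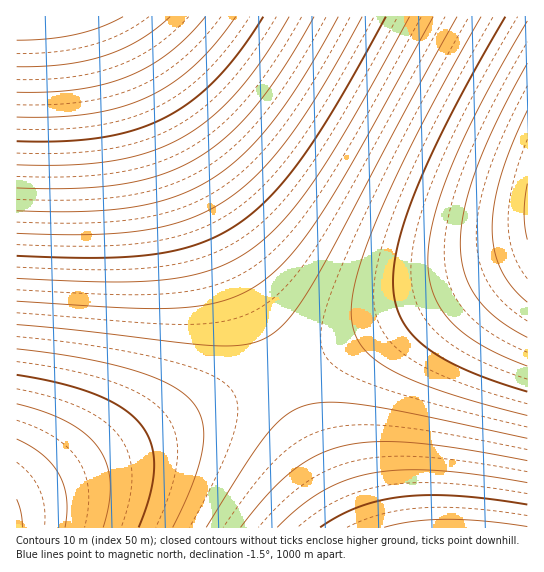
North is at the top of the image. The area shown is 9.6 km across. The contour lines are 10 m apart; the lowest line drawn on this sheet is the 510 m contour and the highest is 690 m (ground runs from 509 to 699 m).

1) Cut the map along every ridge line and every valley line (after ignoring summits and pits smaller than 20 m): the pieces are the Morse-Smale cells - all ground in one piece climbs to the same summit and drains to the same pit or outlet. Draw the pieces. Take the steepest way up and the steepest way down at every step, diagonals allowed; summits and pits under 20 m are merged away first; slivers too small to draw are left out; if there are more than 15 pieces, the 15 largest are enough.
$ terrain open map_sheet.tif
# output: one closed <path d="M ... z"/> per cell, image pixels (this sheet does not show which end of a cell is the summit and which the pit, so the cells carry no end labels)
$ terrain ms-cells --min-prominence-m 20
<path d="M527 16l-416 1 170 356 247-118z"/><path d="M110 16l-94 1 1 482 263-125z"/><path d="M527 256l-247 118 74 154 174-1z"/><path d="M281 375l-10 2-254 122-1 28 337 1z"/>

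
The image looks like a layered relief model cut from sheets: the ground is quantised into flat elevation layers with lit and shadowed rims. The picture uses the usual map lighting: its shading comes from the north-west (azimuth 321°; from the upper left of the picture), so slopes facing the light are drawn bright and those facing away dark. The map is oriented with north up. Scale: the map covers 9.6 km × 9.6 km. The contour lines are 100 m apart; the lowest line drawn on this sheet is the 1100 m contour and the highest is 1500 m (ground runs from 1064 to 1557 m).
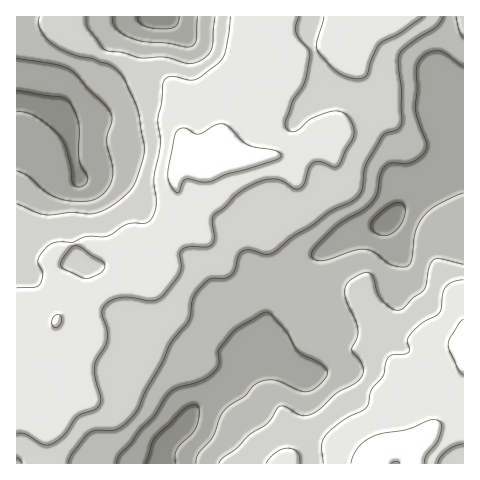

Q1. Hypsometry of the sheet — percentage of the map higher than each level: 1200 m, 81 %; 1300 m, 58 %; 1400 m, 32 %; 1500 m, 4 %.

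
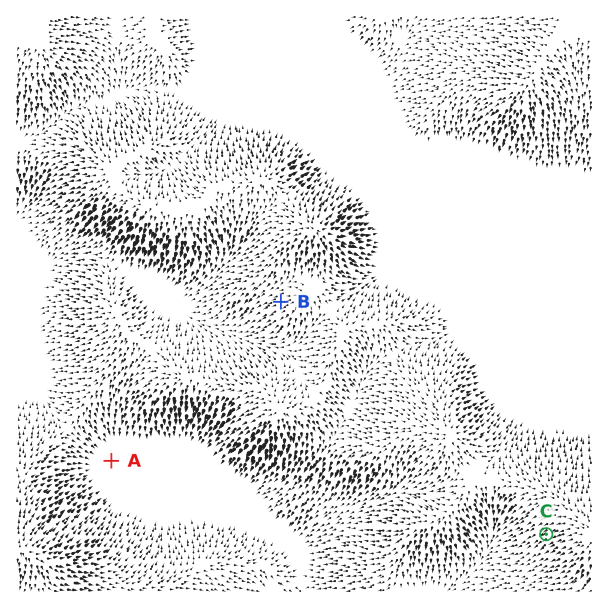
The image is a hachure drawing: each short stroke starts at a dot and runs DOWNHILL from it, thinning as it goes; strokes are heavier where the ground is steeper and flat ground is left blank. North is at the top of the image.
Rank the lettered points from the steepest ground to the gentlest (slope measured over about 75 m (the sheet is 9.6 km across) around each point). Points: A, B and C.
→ C B A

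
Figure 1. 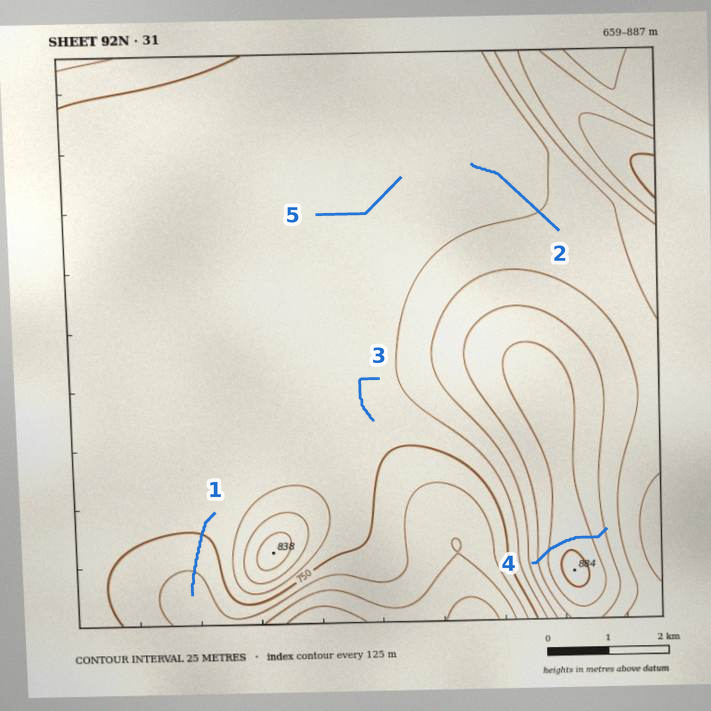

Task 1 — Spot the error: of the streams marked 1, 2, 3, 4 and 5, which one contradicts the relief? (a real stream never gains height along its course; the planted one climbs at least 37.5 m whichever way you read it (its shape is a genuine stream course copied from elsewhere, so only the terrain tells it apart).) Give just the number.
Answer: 4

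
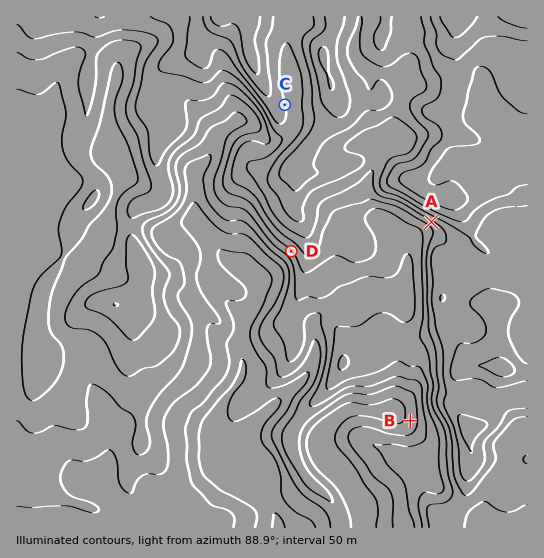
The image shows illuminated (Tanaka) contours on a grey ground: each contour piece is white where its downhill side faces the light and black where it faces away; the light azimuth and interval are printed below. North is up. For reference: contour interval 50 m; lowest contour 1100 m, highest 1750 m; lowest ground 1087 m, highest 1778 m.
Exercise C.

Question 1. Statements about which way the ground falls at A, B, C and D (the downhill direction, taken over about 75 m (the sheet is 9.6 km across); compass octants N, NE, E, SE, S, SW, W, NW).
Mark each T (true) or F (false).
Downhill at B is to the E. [F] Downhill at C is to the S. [F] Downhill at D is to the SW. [T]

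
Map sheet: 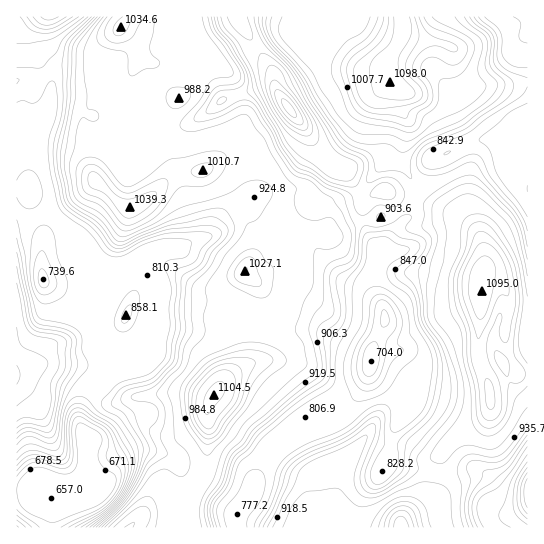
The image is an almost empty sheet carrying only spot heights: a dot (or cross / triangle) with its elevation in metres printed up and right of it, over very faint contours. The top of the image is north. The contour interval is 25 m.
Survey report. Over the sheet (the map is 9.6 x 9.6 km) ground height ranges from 655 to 1105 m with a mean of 900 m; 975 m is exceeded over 15.1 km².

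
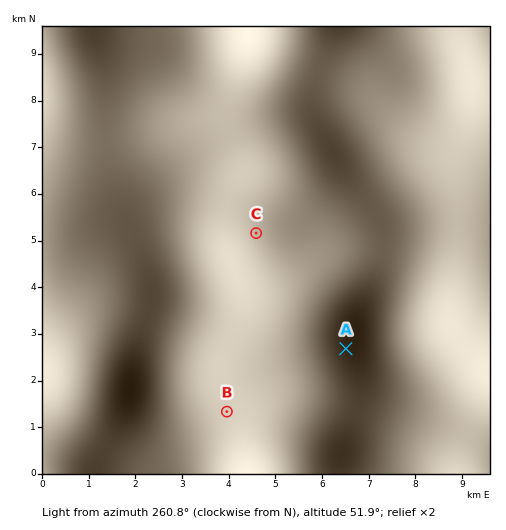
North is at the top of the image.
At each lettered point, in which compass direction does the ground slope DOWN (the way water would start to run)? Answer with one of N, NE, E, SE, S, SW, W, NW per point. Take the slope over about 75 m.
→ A E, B W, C NW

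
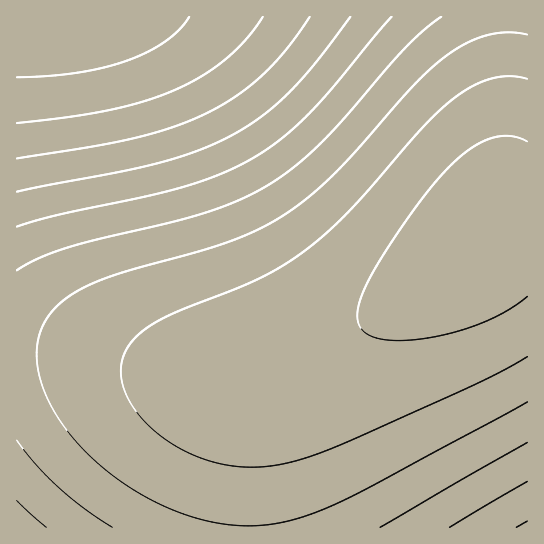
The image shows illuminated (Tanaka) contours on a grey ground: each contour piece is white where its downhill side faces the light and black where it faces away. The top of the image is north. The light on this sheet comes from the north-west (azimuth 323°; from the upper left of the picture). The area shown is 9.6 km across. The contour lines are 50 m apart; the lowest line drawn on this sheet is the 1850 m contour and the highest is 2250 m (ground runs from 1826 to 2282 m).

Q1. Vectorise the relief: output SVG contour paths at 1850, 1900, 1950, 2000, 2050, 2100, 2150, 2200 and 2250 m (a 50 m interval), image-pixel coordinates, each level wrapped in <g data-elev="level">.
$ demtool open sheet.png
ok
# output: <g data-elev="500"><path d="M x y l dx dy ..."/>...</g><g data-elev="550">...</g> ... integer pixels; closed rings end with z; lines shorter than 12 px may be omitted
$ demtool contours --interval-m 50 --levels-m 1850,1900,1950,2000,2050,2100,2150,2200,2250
<g data-elev="1850"><path d="M189 17l-10 13-14 12-18 10-20 9-24 7-26 5-30 3-30 1"/></g><g data-elev="1900"><path d="M263 17l-17 22-21 20-24 18-27 13-29 11-35 9-40 7-53 6"/></g><g data-elev="1950"><path d="M310 17l-24 33-24 25-27 22-30 17-33 13-38 11-41 8-76 12"/></g><g data-elev="2000"><path d="M516 527l11-6"/><path d="M350 17l-35 46-26 30-28 24-31 19-33 15-39 12-141 29"/></g><g data-elev="2050"><path d="M450 527l77-46"/><path d="M17 501l29 26"/><path d="M392 17l-60 72-23 25-30 26-29 20-32 15-36 12-37 10-88 18-40 12"/></g><g data-elev="2100"><path d="M380 527l147-85"/><path d="M17 440l19 25 22 22 26 22 28 18"/><path d="M441 17l-18 13-19 19-61 70-25 27-25 22-26 18-25 13-29 11-38 11-106 26-30 11-22 12"/></g><g data-elev="2150"><path d="M527 35l-20-3-20 3-20 8-20 12-33 30-59 67-26 27-28 24-28 19-24 12-28 11-114 33-20 8-16 9-15 12-11 14-6 16-2 17 4 27 12 28 19 28 26 26 32 24 33 19 35 13 33 6 23 1 23-3 22-5 26-9 44-22 158-85"/></g><g data-elev="2200"><path d="M527 79l-16-3-17 2-17 6-19 11-30 27-73 83-38 36-26 19-26 16-27 12-63 24-25 14-13 10-9 11-6 12-1 14 3 17 10 18 15 18 18 15 22 12 22 8 23 5 24 1 35-5 41-15 141-62 52-28"/></g><g data-elev="2250"><path d="M527 142l-9-4-9-2-10 0-10 3-20 11-23 20-32 40-37 55-16 32-3 12 0 10 2 7 3 5 12 7 20 3 27-2 31-6 28-10 25-12 21-15"/></g>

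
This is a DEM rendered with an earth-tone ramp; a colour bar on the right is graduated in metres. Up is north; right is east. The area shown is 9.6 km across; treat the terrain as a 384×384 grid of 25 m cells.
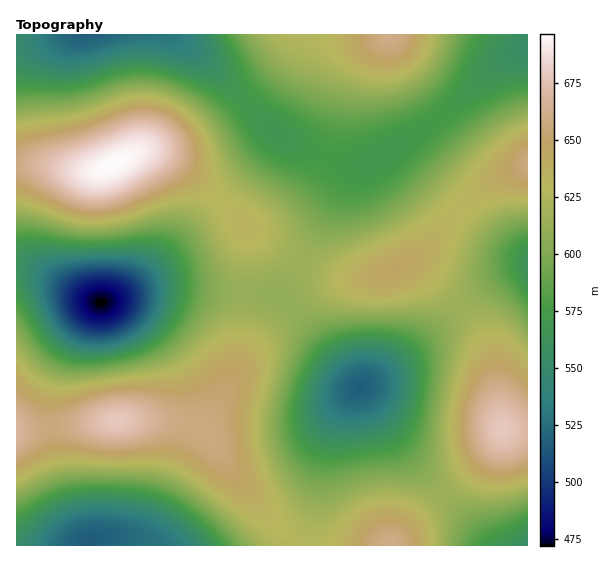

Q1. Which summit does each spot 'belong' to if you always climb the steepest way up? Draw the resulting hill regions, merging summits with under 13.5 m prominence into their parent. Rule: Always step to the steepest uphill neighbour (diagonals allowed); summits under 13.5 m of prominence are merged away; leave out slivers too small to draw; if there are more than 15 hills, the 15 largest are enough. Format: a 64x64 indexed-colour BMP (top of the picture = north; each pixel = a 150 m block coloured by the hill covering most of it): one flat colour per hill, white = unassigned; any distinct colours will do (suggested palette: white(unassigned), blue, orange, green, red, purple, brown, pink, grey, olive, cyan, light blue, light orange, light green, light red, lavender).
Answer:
<image width="64" height="64" href="data:image/bmp;base64,Qk12CAAAAAAAAHYAAAAoAAAAQAAAAEAAAAABAAQAAAAAAAAIAAATCwAAEwsAABAAAAAAAAAA////ALR3HwAOf/8ALKAsACgn1gC9Z5QAS1aMAMJ34wB/f38AIr28AM++FwDox64AeLv/AIrfmACWmP8A1bDFABERERERERERERERERERERERERZmZmZmZmZmZmZmZEREERERERERERERERERERERERERFmZmZmZmZmZmZmZEREQREREREREREREREREREREREREWZmZmZmZmZmZmZERERBERERERERERERERERERERERERZmZmZmZmZmZmZEREREERERERERERERERERERERERERFmZmZmZmZmZmZEREREQRERERERERERERERERERERERERZmZmZmZmZmZERERERBERERERERERERERERERERERERFmZmZmZmZmZEREREREEREREREREREREREREREREREREWZmZmZmZmZEREREREQRERERERERERERERERERERERERZmZmZmZmZkRERERERBERERERERERERERERERERERERFmZmZmZmZkREREREREEREREREREREREREREREREREREWZmZmZmZkREREREREQRERERERERERERERERERERERERZmZmZmZkRERERERERBEREREREREREREREREREREREREWZmZmZkREREREREREERERERERERERERERERERERERERZmZmZmREREREREREQRERERERERERERERERERERERERFmZmZmRERERERERERBERERERERERERERERERERERERERZmZmREREREREREREERERERERERERERERERERERERERFmZmZEREREREREREQRERERERERERERERERERERERERERZmZERERERERERERBEREREREREREREREREREREREREREWZEREREREREREREERERERERERERERERERERERERERERFEREREREREREREQREREREREREREREREREREREREREREzRERERERERERERBEREREREREREREREREREREREREREzMzREREREREREREEREREREREREREREREREREREREREzMzM0REREREREREQRERERERERERERERERERERERERETMzMzNERERERERERBERERERERERERERERERERERERETMzMzMzNEREREREREERERERERERERERERERERERERETMzMzMzMzREREREREQRERERERERERERERERERERERETMzMzMzMzM0RERERERBERERERERERERERERERERERETMzMzMzMzMzNEREREREERERERERERERERERERERERETMzMzMzMzMzMzREREREQRERERERERERERERERERERERMzMzMzMzMzMzM0RERERBERERERERERERERERERERERMzMzMzMzMzMzMzNEREREERERESIiIhERERERERERESMzMzMzMzMzMzMzMzREREQREREiIiIiIiIiIiIiIiIiIjMzMzMzMzMzMzMzMzRERBERIiIiIiIiIiIiIiIiIiIiMzMzMzMzMzMzMzMzMzREESIiIiIiIiIiIiIiIiIiIiIjMzMzMzMzMzMzMzMzMzQiIiIiIiIiIiIiIiIiIiIiIiMzMzMzMzMzMzMzMzMzMyIiIiIiIiIiIiIiIiIiIiIiIjMzMzMzMzMzMzMzMzM3IiIiIiIiIiIiIiIiIiIiIiIiIzMzMzMzMzMzMzMzN3ciIiIiIiIiIiIiIiIiIiIiIiIjMzMzMzMzMzMzMzd3dyIiIiIiIiIiIiIiIiIiIiIiIiIzMzMzMzMzMzMzd3d3IiIiIiIiIiIiIiIiIiIiIiIiIjMzMzMzMzMzMzd3d3ciIiIiIiIiIiIiIiIiIiIiIiIiIzMzMzMzMzMzd3d3dyIiIiIiIiIiIiIiIiIiIiIiIiIjMzMzMzMzMzd3d3d3IiIiIiIiIiIiIiIiIiIiIiIiIiIzMzMzMzMzd3d3d3ciIiIiIiIiIiIiIiIiIiIiIiIiIjMzMzMzMzd3d3d3dyIiIiIiIiIiIiIiIiIiIiIiIiIiIzMzMzMzd3d3d3d3IiIiIiIiIiIiIiIiIiIiIiIiIiIiMzMzMzd3d3d3d3ciIiIiIiIiIiIiIiIiIiIiIiIiIiIjMzMzd3d3d3d3dyIiIiIiIiIiIiIiIiIiIiIiIiIlVVVTMzd3d3d3d3d3IiIiIiIiIiIiIiIiIiIiIiIiJVVVVVVXd3d3d3d3d3ciIiIiIiIiIiIiIiIiIiIiIlVVVVVVVVV3d3d3d3d3dyIiIiIiIiIiIiIiIiIiIiIlVVVVVVVVVVV3d3d3d3d3IiIiIiIiIiIiIiIiIiIiJVVVVVVVVVVVVVV3d3d3d3ciIiIiIiIiIiIiIiIiIiJVVVVVVVVVVVVVVVd3d3d3dyIiIiIiIiIiIiIiIiIiIlVVVVVVVVVVVVVVVXd3d3d3IiIiIiIiIiIiIiIiIiIlVVVVVVVVVVVVVVVVV3d3d3ciIiIiIiIiIiIiIiIiIlVVVVVVVVVVVVVVVVVVd3d3dyIiIiIiIiIiIiIiIiIlVVVVVVVVVVVVVVVVVVVXd3d3IiIiIiIiIiIiIiIiIlVVVVVVVVVVVVVVVVVVVVV3d3ciIiIiIiIiIiIiIiIlVVVVVVVVVVVVVVVVVVVVVVd3dyIiIiIiIiIiIiIiIlVVVVVVVVVVVVVVVVVVVVVVVVd3IiIiIiIiIiIiIiIlVVVVVVVVVVVVVVVVVVVVVVVVVXciIiIiIiIiIiIiIlVVVVVVVVVVVVVVVVVVVVVVVVVVVSIiIiIiIiIiIiJVVVVVVVVVVVVVVVVVVVVVVVVVVVVV"/>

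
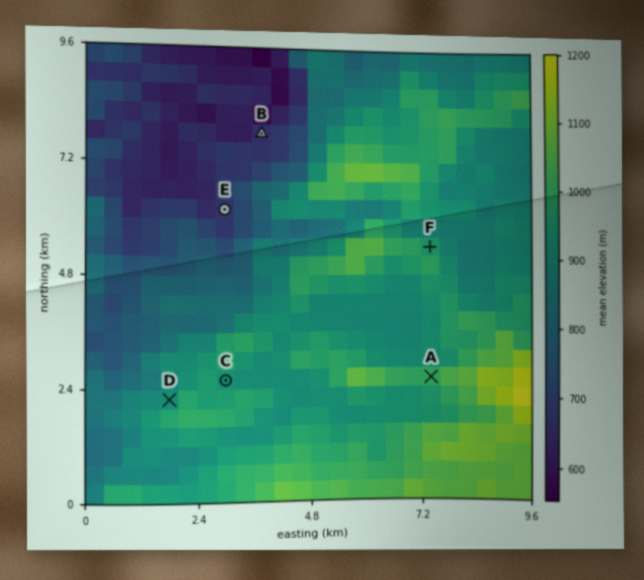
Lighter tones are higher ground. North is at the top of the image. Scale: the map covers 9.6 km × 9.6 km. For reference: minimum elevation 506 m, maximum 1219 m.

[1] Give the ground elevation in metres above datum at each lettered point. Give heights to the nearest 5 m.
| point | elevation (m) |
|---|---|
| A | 1005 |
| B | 675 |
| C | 920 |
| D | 890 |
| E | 680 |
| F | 965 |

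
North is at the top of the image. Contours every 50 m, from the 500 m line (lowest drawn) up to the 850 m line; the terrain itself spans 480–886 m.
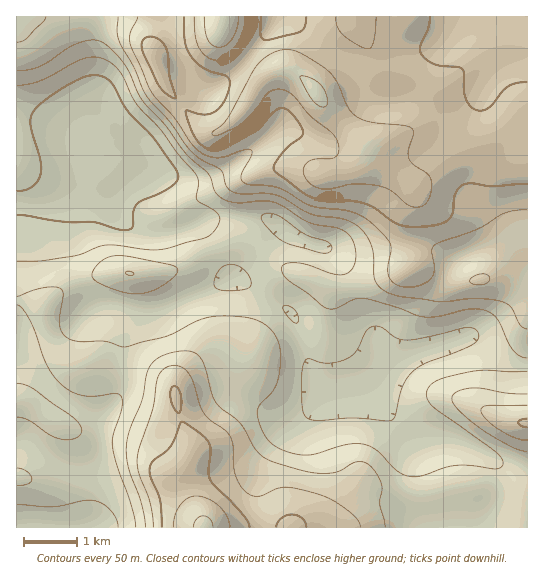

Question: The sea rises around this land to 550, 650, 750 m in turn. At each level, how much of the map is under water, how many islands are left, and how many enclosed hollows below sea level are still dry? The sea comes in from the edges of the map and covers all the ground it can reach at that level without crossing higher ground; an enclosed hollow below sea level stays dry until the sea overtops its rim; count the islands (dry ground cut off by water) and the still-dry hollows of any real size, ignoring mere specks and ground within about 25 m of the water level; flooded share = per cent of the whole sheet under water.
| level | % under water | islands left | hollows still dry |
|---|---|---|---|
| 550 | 12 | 0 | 0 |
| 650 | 57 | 0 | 0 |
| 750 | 79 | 0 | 0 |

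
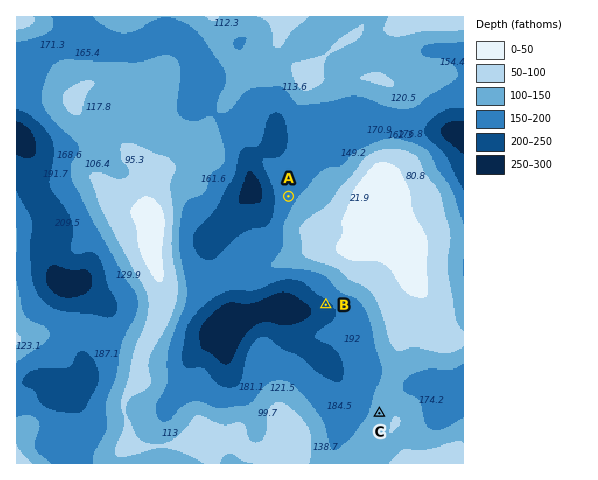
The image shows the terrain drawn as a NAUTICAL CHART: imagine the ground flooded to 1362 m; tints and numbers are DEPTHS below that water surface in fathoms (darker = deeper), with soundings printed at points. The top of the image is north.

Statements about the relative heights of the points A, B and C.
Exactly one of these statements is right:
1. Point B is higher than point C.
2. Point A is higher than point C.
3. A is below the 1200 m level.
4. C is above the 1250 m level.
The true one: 3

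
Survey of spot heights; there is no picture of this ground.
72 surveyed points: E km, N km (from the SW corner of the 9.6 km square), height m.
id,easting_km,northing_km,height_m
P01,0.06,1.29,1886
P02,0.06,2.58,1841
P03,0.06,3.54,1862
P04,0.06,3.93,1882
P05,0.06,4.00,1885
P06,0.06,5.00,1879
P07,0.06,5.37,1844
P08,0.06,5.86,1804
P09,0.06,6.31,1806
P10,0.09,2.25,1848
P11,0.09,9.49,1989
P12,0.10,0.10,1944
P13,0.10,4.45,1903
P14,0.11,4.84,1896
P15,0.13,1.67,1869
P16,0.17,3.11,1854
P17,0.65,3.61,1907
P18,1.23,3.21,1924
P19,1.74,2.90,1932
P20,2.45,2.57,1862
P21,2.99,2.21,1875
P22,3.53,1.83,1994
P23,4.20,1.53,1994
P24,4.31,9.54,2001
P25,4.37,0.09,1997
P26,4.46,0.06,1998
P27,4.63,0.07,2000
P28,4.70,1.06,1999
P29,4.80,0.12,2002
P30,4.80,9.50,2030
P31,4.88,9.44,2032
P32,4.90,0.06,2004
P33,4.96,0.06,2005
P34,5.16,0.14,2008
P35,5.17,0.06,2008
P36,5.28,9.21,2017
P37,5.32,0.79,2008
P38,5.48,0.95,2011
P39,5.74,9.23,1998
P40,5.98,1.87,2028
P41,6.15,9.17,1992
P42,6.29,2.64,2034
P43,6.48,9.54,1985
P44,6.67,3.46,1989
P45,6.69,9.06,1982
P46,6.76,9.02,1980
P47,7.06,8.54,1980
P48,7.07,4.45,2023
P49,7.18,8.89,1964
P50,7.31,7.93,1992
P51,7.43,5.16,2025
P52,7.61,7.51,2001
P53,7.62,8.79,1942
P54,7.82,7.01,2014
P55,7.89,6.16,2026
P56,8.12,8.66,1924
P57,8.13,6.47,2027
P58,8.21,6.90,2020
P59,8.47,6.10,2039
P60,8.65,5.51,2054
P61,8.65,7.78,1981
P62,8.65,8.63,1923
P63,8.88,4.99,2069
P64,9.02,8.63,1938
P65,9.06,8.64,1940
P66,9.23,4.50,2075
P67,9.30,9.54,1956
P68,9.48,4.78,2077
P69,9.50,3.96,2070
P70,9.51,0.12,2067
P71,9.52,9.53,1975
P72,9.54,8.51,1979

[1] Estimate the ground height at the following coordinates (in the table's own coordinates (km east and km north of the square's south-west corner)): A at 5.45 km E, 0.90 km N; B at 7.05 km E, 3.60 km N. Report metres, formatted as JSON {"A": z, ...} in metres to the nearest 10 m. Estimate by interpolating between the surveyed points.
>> {"A": 2010, "B": 2000}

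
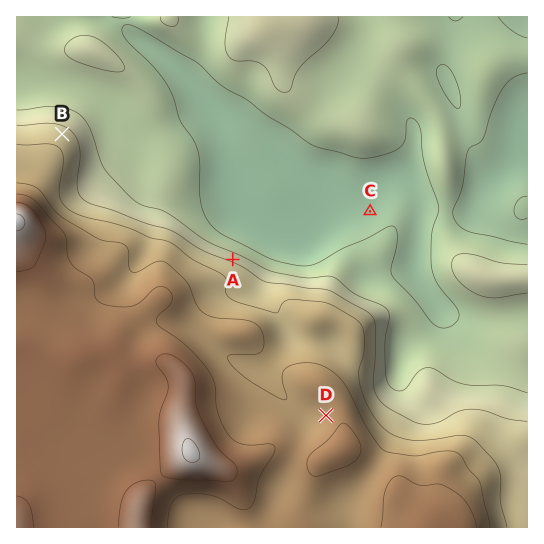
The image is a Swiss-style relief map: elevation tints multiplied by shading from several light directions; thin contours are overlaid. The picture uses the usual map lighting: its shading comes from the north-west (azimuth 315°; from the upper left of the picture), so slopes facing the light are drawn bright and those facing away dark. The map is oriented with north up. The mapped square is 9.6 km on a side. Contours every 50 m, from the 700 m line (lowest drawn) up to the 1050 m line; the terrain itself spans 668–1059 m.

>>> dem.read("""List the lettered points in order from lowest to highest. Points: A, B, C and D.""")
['C', 'A', 'B', 'D']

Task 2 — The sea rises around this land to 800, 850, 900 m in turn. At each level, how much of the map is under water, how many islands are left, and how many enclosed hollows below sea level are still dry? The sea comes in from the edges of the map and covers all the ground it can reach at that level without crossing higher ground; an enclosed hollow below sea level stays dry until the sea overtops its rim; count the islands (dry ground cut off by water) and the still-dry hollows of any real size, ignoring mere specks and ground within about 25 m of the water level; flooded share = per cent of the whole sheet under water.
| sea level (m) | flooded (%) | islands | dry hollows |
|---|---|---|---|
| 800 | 53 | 0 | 0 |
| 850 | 59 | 0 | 0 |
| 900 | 66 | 0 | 0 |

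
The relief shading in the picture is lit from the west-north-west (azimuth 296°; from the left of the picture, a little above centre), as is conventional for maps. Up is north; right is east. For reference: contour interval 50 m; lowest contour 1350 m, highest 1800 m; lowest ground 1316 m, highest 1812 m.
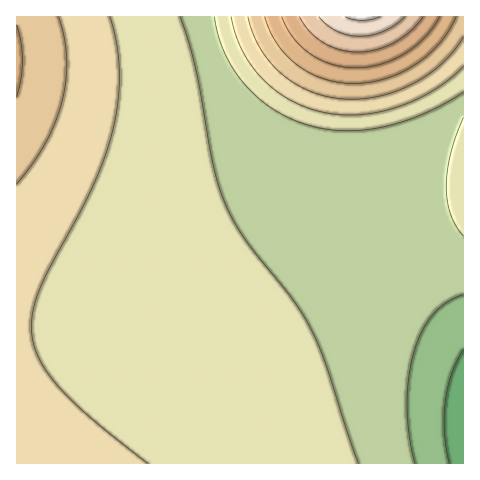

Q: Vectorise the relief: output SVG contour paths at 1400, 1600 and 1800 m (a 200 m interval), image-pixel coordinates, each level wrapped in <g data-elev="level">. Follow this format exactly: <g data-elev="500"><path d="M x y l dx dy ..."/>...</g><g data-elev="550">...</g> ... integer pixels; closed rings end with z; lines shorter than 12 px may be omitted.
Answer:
<g data-elev="1400"><path d="M415 463l-6-28-2-29 2-28 5-25 8-21 11-18 13-12 17-8"/></g><g data-elev="1600"><path d="M17 97l4-19 2-18-2-18-4-17"/><path d="M265 17l5 14 7 12 9 12 12 10 13 8 12 6 16 3 15 2 16-2 15-3 15-6 16-9 12-9 11-12 10-12 7-14"/></g><g data-elev="1800"><path d="M345 17l17 3 18-3"/></g>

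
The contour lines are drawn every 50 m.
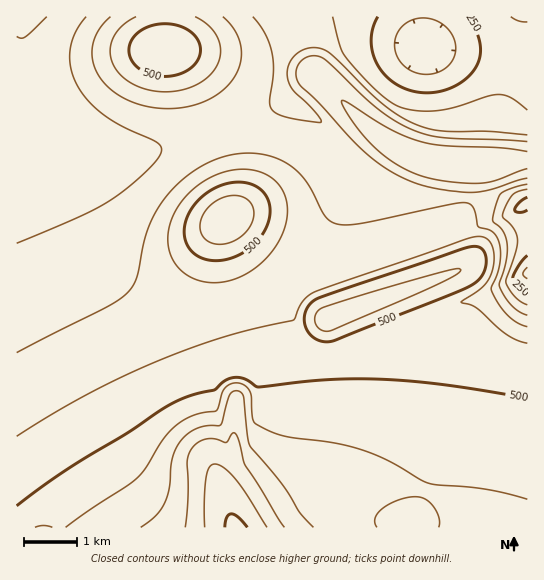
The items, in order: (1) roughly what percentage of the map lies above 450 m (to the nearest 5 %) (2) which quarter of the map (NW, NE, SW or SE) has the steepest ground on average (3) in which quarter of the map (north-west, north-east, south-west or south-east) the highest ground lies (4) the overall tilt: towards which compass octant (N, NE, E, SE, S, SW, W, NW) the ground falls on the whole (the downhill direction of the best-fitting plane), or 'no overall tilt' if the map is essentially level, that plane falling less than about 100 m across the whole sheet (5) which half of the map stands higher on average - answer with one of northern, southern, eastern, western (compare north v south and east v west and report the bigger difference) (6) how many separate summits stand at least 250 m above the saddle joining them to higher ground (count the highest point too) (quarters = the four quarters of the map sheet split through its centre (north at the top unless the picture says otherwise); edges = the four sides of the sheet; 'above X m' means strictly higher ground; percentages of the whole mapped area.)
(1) Ground above 450 m makes up about 50 % of the sheet.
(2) The steepest ground, on average, is in the north-east quarter.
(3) Look to the south-west quarter for the highest ground.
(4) On the whole the ground falls towards the north.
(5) On average the southern half of the map is the higher ground.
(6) Counting only tops that stand 250 m proud, the map has 1 summit.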